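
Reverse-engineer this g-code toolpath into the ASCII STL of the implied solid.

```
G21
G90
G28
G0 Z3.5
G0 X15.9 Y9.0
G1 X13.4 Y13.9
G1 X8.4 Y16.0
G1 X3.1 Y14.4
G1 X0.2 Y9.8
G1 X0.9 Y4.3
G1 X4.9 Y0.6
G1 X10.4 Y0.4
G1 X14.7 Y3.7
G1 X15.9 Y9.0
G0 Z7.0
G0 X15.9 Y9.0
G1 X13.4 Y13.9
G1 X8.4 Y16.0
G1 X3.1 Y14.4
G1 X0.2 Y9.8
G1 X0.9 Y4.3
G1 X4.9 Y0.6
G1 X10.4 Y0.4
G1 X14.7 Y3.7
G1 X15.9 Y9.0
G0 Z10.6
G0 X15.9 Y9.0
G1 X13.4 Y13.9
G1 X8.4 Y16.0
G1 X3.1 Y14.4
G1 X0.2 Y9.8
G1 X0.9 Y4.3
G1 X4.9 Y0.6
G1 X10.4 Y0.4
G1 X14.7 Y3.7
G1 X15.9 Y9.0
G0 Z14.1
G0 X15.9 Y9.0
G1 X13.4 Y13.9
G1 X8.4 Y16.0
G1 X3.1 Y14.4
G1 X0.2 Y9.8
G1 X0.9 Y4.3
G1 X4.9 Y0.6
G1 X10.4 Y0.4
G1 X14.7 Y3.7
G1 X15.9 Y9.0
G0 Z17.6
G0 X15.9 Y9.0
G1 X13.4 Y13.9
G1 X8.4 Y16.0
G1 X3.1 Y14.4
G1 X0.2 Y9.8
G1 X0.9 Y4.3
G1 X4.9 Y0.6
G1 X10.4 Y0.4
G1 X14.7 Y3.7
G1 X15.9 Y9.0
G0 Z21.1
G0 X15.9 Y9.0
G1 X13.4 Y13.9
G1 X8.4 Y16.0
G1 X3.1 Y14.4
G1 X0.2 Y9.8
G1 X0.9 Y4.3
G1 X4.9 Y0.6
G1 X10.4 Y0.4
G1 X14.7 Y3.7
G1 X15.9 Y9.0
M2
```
solid part
  facet normal 0.0000 0.0000 -1.0000
    outer loop
      vertex 8.4 16.0 0.0
      vertex 13.4 13.9 0.0
      vertex 15.9 9.0 0.0
    endloop
  endfacet
  facet normal 0.0000 0.0000 -1.0000
    outer loop
      vertex 3.1 14.4 0.0
      vertex 8.4 16.0 0.0
      vertex 15.9 9.0 0.0
    endloop
  endfacet
  facet normal 0.0000 0.0000 -1.0000
    outer loop
      vertex 0.2 9.8 0.0
      vertex 3.1 14.4 0.0
      vertex 15.9 9.0 0.0
    endloop
  endfacet
  facet normal 0.0000 0.0000 -1.0000
    outer loop
      vertex 0.9 4.3 0.0
      vertex 0.2 9.8 0.0
      vertex 15.9 9.0 0.0
    endloop
  endfacet
  facet normal 0.0000 0.0000 -1.0000
    outer loop
      vertex 4.9 0.6 0.0
      vertex 0.9 4.3 0.0
      vertex 15.9 9.0 0.0
    endloop
  endfacet
  facet normal 0.0000 0.0000 -1.0000
    outer loop
      vertex 10.4 0.4 0.0
      vertex 4.9 0.6 0.0
      vertex 15.9 9.0 0.0
    endloop
  endfacet
  facet normal 0.0000 0.0000 -1.0000
    outer loop
      vertex 14.7 3.7 0.0
      vertex 10.4 0.4 0.0
      vertex 15.9 9.0 0.0
    endloop
  endfacet
  facet normal 0.0000 0.0000 1.0000
    outer loop
      vertex 15.9 9.0 21.1
      vertex 13.4 13.9 21.1
      vertex 8.4 16.0 21.1
    endloop
  endfacet
  facet normal 0.0000 0.0000 1.0000
    outer loop
      vertex 15.9 9.0 21.1
      vertex 8.4 16.0 21.1
      vertex 3.1 14.4 21.1
    endloop
  endfacet
  facet normal 0.0000 0.0000 1.0000
    outer loop
      vertex 15.9 9.0 21.1
      vertex 3.1 14.4 21.1
      vertex 0.2 9.8 21.1
    endloop
  endfacet
  facet normal 0.0000 0.0000 1.0000
    outer loop
      vertex 15.9 9.0 21.1
      vertex 0.2 9.8 21.1
      vertex 0.9 4.3 21.1
    endloop
  endfacet
  facet normal 0.0000 0.0000 1.0000
    outer loop
      vertex 15.9 9.0 21.1
      vertex 0.9 4.3 21.1
      vertex 4.9 0.6 21.1
    endloop
  endfacet
  facet normal 0.0000 0.0000 1.0000
    outer loop
      vertex 15.9 9.0 21.1
      vertex 4.9 0.6 21.1
      vertex 10.4 0.4 21.1
    endloop
  endfacet
  facet normal 0.0000 0.0000 1.0000
    outer loop
      vertex 15.9 9.0 21.1
      vertex 10.4 0.4 21.1
      vertex 14.7 3.7 21.1
    endloop
  endfacet
  facet normal 0.8908 0.4545 0.0000
    outer loop
      vertex 15.9 9.0 0.0
      vertex 13.4 13.9 0.0
      vertex 13.4 13.9 21.1
    endloop
  endfacet
  facet normal 0.8908 0.4545 0.0000
    outer loop
      vertex 15.9 9.0 0.0
      vertex 13.4 13.9 21.1
      vertex 15.9 9.0 21.1
    endloop
  endfacet
  facet normal 0.3872 0.9220 0.0000
    outer loop
      vertex 13.4 13.9 0.0
      vertex 8.4 16.0 0.0
      vertex 8.4 16.0 21.1
    endloop
  endfacet
  facet normal 0.3872 0.9220 0.0000
    outer loop
      vertex 13.4 13.9 0.0
      vertex 8.4 16.0 21.1
      vertex 13.4 13.9 21.1
    endloop
  endfacet
  facet normal -0.2890 0.9573 0.0000
    outer loop
      vertex 8.4 16.0 0.0
      vertex 3.1 14.4 0.0
      vertex 3.1 14.4 21.1
    endloop
  endfacet
  facet normal -0.2890 0.9573 0.0000
    outer loop
      vertex 8.4 16.0 0.0
      vertex 3.1 14.4 21.1
      vertex 8.4 16.0 21.1
    endloop
  endfacet
  facet normal -0.8459 0.5333 0.0000
    outer loop
      vertex 3.1 14.4 0.0
      vertex 0.2 9.8 0.0
      vertex 0.2 9.8 21.1
    endloop
  endfacet
  facet normal -0.8459 0.5333 0.0000
    outer loop
      vertex 3.1 14.4 0.0
      vertex 0.2 9.8 21.1
      vertex 3.1 14.4 21.1
    endloop
  endfacet
  facet normal -0.9920 -0.1263 0.0000
    outer loop
      vertex 0.2 9.8 0.0
      vertex 0.9 4.3 0.0
      vertex 0.9 4.3 21.1
    endloop
  endfacet
  facet normal -0.9920 -0.1263 0.0000
    outer loop
      vertex 0.2 9.8 0.0
      vertex 0.9 4.3 21.1
      vertex 0.2 9.8 21.1
    endloop
  endfacet
  facet normal -0.6790 -0.7341 0.0000
    outer loop
      vertex 0.9 4.3 0.0
      vertex 4.9 0.6 0.0
      vertex 4.9 0.6 21.1
    endloop
  endfacet
  facet normal -0.6790 -0.7341 0.0000
    outer loop
      vertex 0.9 4.3 0.0
      vertex 4.9 0.6 21.1
      vertex 0.9 4.3 21.1
    endloop
  endfacet
  facet normal -0.0363 -0.9993 0.0000
    outer loop
      vertex 4.9 0.6 0.0
      vertex 10.4 0.4 0.0
      vertex 10.4 0.4 21.1
    endloop
  endfacet
  facet normal -0.0363 -0.9993 0.0000
    outer loop
      vertex 4.9 0.6 0.0
      vertex 10.4 0.4 21.1
      vertex 4.9 0.6 21.1
    endloop
  endfacet
  facet normal 0.6088 -0.7933 0.0000
    outer loop
      vertex 10.4 0.4 0.0
      vertex 14.7 3.7 0.0
      vertex 14.7 3.7 21.1
    endloop
  endfacet
  facet normal 0.6088 -0.7933 0.0000
    outer loop
      vertex 10.4 0.4 0.0
      vertex 14.7 3.7 21.1
      vertex 10.4 0.4 21.1
    endloop
  endfacet
  facet normal 0.9753 -0.2208 0.0000
    outer loop
      vertex 14.7 3.7 0.0
      vertex 15.9 9.0 0.0
      vertex 15.9 9.0 21.1
    endloop
  endfacet
  facet normal 0.9753 -0.2208 0.0000
    outer loop
      vertex 14.7 3.7 0.0
      vertex 15.9 9.0 21.1
      vertex 14.7 3.7 21.1
    endloop
  endfacet
endsolid part

The G0 Z moves step by Δz≈3.5 mm. Every layer's G1 loop is the same polygon, so the solid is a straight extrusion of it from z=0 to z≈21.1. Closing with flat bottom and top caps and triangulating gives 32 facets — a regular 9-sided prism (a cylinder approximated with 9 flat sides), circumscribed radius ≈ 8 mm, height ≈ 21.1 mm.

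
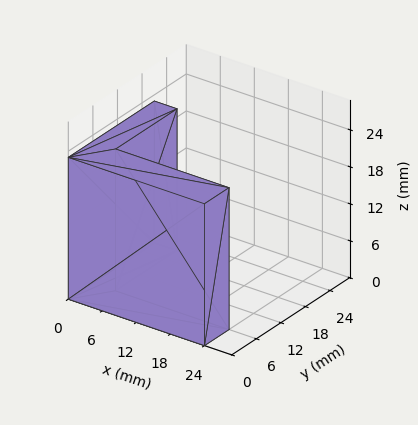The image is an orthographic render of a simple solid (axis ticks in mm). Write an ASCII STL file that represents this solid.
Reading the render: the shape is an L-shaped prism: outer 24 × 21 mm, arm thicknesses ≈ 6 mm (horizontal) and 4 mm (vertical), extruded 23 mm in z (dimensions read to the nearest mm from the axis ticks). For the STL, each face is triangulated and given an outward normal.

solid part
  facet normal 0.0000 0.0000 -1.0000
    outer loop
      vertex 24.0 6.0 0.0
      vertex 24.0 0.0 0.0
      vertex 0.0 0.0 0.0
    endloop
  endfacet
  facet normal 0.0000 0.0000 -1.0000
    outer loop
      vertex 4.0 6.0 0.0
      vertex 24.0 6.0 0.0
      vertex 0.0 0.0 0.0
    endloop
  endfacet
  facet normal 0.0000 0.0000 -1.0000
    outer loop
      vertex 4.0 21.0 0.0
      vertex 4.0 6.0 0.0
      vertex 0.0 0.0 0.0
    endloop
  endfacet
  facet normal 0.0000 0.0000 -1.0000
    outer loop
      vertex 0.0 21.0 0.0
      vertex 4.0 21.0 0.0
      vertex 0.0 0.0 0.0
    endloop
  endfacet
  facet normal 0.0000 0.0000 1.0000
    outer loop
      vertex 0.0 0.0 23.0
      vertex 24.0 0.0 23.0
      vertex 24.0 6.0 23.0
    endloop
  endfacet
  facet normal 0.0000 0.0000 1.0000
    outer loop
      vertex 0.0 0.0 23.0
      vertex 24.0 6.0 23.0
      vertex 4.0 6.0 23.0
    endloop
  endfacet
  facet normal 0.0000 0.0000 1.0000
    outer loop
      vertex 0.0 0.0 23.0
      vertex 4.0 6.0 23.0
      vertex 4.0 21.0 23.0
    endloop
  endfacet
  facet normal 0.0000 0.0000 1.0000
    outer loop
      vertex 0.0 0.0 23.0
      vertex 4.0 21.0 23.0
      vertex 0.0 21.0 23.0
    endloop
  endfacet
  facet normal 0.0000 -1.0000 0.0000
    outer loop
      vertex 0.0 0.0 0.0
      vertex 24.0 0.0 0.0
      vertex 24.0 0.0 23.0
    endloop
  endfacet
  facet normal 0.0000 -1.0000 0.0000
    outer loop
      vertex 0.0 0.0 0.0
      vertex 24.0 0.0 23.0
      vertex 0.0 0.0 23.0
    endloop
  endfacet
  facet normal 1.0000 0.0000 0.0000
    outer loop
      vertex 24.0 0.0 0.0
      vertex 24.0 6.0 0.0
      vertex 24.0 6.0 23.0
    endloop
  endfacet
  facet normal 1.0000 0.0000 0.0000
    outer loop
      vertex 24.0 0.0 0.0
      vertex 24.0 6.0 23.0
      vertex 24.0 0.0 23.0
    endloop
  endfacet
  facet normal 0.0000 1.0000 0.0000
    outer loop
      vertex 24.0 6.0 0.0
      vertex 4.0 6.0 0.0
      vertex 4.0 6.0 23.0
    endloop
  endfacet
  facet normal 0.0000 1.0000 0.0000
    outer loop
      vertex 24.0 6.0 0.0
      vertex 4.0 6.0 23.0
      vertex 24.0 6.0 23.0
    endloop
  endfacet
  facet normal 1.0000 0.0000 0.0000
    outer loop
      vertex 4.0 6.0 0.0
      vertex 4.0 21.0 0.0
      vertex 4.0 21.0 23.0
    endloop
  endfacet
  facet normal 1.0000 0.0000 0.0000
    outer loop
      vertex 4.0 6.0 0.0
      vertex 4.0 21.0 23.0
      vertex 4.0 6.0 23.0
    endloop
  endfacet
  facet normal 0.0000 1.0000 0.0000
    outer loop
      vertex 4.0 21.0 0.0
      vertex 0.0 21.0 0.0
      vertex 0.0 21.0 23.0
    endloop
  endfacet
  facet normal 0.0000 1.0000 0.0000
    outer loop
      vertex 4.0 21.0 0.0
      vertex 0.0 21.0 23.0
      vertex 4.0 21.0 23.0
    endloop
  endfacet
  facet normal -1.0000 0.0000 0.0000
    outer loop
      vertex 0.0 21.0 0.0
      vertex 0.0 0.0 0.0
      vertex 0.0 0.0 23.0
    endloop
  endfacet
  facet normal -1.0000 0.0000 0.0000
    outer loop
      vertex 0.0 21.0 0.0
      vertex 0.0 0.0 23.0
      vertex 0.0 21.0 23.0
    endloop
  endfacet
endsolid part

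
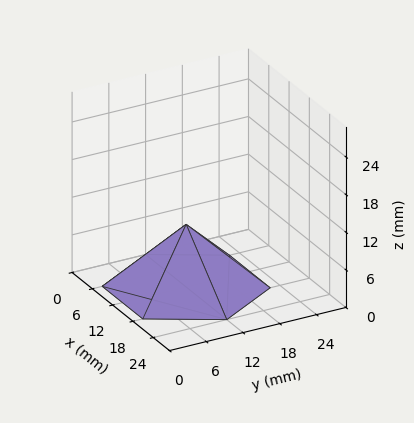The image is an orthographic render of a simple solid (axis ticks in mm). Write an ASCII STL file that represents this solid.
Reading the render: the shape is a regular 6-sided pyramid, base circumscribed radius ≈ 12 mm, apex at z ≈ 10 mm (dimensions read to the nearest mm from the axis ticks). For the STL, each face is triangulated and given an outward normal.

solid part
  facet normal 0.0000 0.0000 -1.0000
    outer loop
      vertex 6.00 22.39 0.00
      vertex 18.00 22.39 0.00
      vertex 24.00 12.00 0.00
    endloop
  endfacet
  facet normal 0.0000 0.0000 -1.0000
    outer loop
      vertex 0.00 12.00 0.00
      vertex 6.00 22.39 0.00
      vertex 24.00 12.00 0.00
    endloop
  endfacet
  facet normal 0.0000 0.0000 -1.0000
    outer loop
      vertex 6.00 1.61 0.00
      vertex 0.00 12.00 0.00
      vertex 24.00 12.00 0.00
    endloop
  endfacet
  facet normal 0.0000 0.0000 -1.0000
    outer loop
      vertex 18.00 1.61 0.00
      vertex 6.00 1.61 0.00
      vertex 24.00 12.00 0.00
    endloop
  endfacet
  facet normal 0.6005 0.3468 0.7206
    outer loop
      vertex 24.00 12.00 0.00
      vertex 18.00 22.39 0.00
      vertex 12.00 12.00 10.00
    endloop
  endfacet
  facet normal 0.0000 0.6935 0.7205
    outer loop
      vertex 18.00 22.39 0.00
      vertex 6.00 22.39 0.00
      vertex 12.00 12.00 10.00
    endloop
  endfacet
  facet normal -0.6005 0.3468 0.7206
    outer loop
      vertex 6.00 22.39 0.00
      vertex 0.00 12.00 0.00
      vertex 12.00 12.00 10.00
    endloop
  endfacet
  facet normal -0.6005 -0.3468 0.7206
    outer loop
      vertex 0.00 12.00 0.00
      vertex 6.00 1.61 0.00
      vertex 12.00 12.00 10.00
    endloop
  endfacet
  facet normal 0.0000 -0.6935 0.7205
    outer loop
      vertex 6.00 1.61 0.00
      vertex 18.00 1.61 0.00
      vertex 12.00 12.00 10.00
    endloop
  endfacet
  facet normal 0.6005 -0.3468 0.7206
    outer loop
      vertex 18.00 1.61 0.00
      vertex 24.00 12.00 0.00
      vertex 12.00 12.00 10.00
    endloop
  endfacet
endsolid part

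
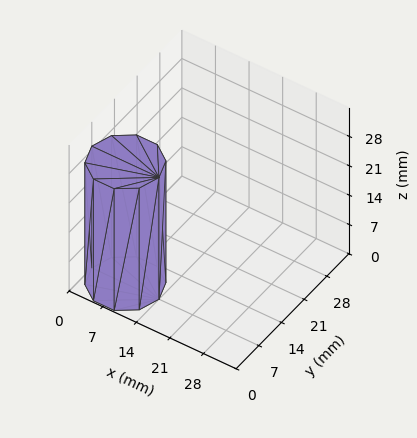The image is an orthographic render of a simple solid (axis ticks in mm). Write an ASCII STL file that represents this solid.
Reading the render: the shape is a regular 10-sided prism (a cylinder approximated with 10 flat sides), circumscribed radius ≈ 7 mm, height ≈ 29 mm (dimensions read to the nearest mm from the axis ticks). For the STL, each face is triangulated and given an outward normal.

solid part
  facet normal 0.0000 0.0000 -1.0000
    outer loop
      vertex 9.163 13.657 0.000
      vertex 12.663 11.114 0.000
      vertex 14.000 7.000 0.000
    endloop
  endfacet
  facet normal 0.0000 0.0000 -1.0000
    outer loop
      vertex 4.837 13.657 0.000
      vertex 9.163 13.657 0.000
      vertex 14.000 7.000 0.000
    endloop
  endfacet
  facet normal 0.0000 0.0000 -1.0000
    outer loop
      vertex 1.337 11.114 0.000
      vertex 4.837 13.657 0.000
      vertex 14.000 7.000 0.000
    endloop
  endfacet
  facet normal 0.0000 0.0000 -1.0000
    outer loop
      vertex 0.000 7.000 0.000
      vertex 1.337 11.114 0.000
      vertex 14.000 7.000 0.000
    endloop
  endfacet
  facet normal 0.0000 0.0000 -1.0000
    outer loop
      vertex 1.337 2.886 0.000
      vertex 0.000 7.000 0.000
      vertex 14.000 7.000 0.000
    endloop
  endfacet
  facet normal 0.0000 0.0000 -1.0000
    outer loop
      vertex 4.837 0.343 0.000
      vertex 1.337 2.886 0.000
      vertex 14.000 7.000 0.000
    endloop
  endfacet
  facet normal 0.0000 0.0000 -1.0000
    outer loop
      vertex 9.163 0.343 0.000
      vertex 4.837 0.343 0.000
      vertex 14.000 7.000 0.000
    endloop
  endfacet
  facet normal 0.0000 0.0000 -1.0000
    outer loop
      vertex 12.663 2.886 0.000
      vertex 9.163 0.343 0.000
      vertex 14.000 7.000 0.000
    endloop
  endfacet
  facet normal 0.0000 0.0000 1.0000
    outer loop
      vertex 14.000 7.000 29.000
      vertex 12.663 11.114 29.000
      vertex 9.163 13.657 29.000
    endloop
  endfacet
  facet normal 0.0000 0.0000 1.0000
    outer loop
      vertex 14.000 7.000 29.000
      vertex 9.163 13.657 29.000
      vertex 4.837 13.657 29.000
    endloop
  endfacet
  facet normal 0.0000 0.0000 1.0000
    outer loop
      vertex 14.000 7.000 29.000
      vertex 4.837 13.657 29.000
      vertex 1.337 11.114 29.000
    endloop
  endfacet
  facet normal 0.0000 0.0000 1.0000
    outer loop
      vertex 14.000 7.000 29.000
      vertex 1.337 11.114 29.000
      vertex 0.000 7.000 29.000
    endloop
  endfacet
  facet normal 0.0000 0.0000 1.0000
    outer loop
      vertex 14.000 7.000 29.000
      vertex 0.000 7.000 29.000
      vertex 1.337 2.886 29.000
    endloop
  endfacet
  facet normal 0.0000 0.0000 1.0000
    outer loop
      vertex 14.000 7.000 29.000
      vertex 1.337 2.886 29.000
      vertex 4.837 0.343 29.000
    endloop
  endfacet
  facet normal 0.0000 0.0000 1.0000
    outer loop
      vertex 14.000 7.000 29.000
      vertex 4.837 0.343 29.000
      vertex 9.163 0.343 29.000
    endloop
  endfacet
  facet normal 0.0000 0.0000 1.0000
    outer loop
      vertex 14.000 7.000 29.000
      vertex 9.163 0.343 29.000
      vertex 12.663 2.886 29.000
    endloop
  endfacet
  facet normal 0.9510 0.3091 0.0000
    outer loop
      vertex 14.000 7.000 0.000
      vertex 12.663 11.114 0.000
      vertex 12.663 11.114 29.000
    endloop
  endfacet
  facet normal 0.9510 0.3091 0.0000
    outer loop
      vertex 14.000 7.000 0.000
      vertex 12.663 11.114 29.000
      vertex 14.000 7.000 29.000
    endloop
  endfacet
  facet normal 0.5878 0.8090 0.0000
    outer loop
      vertex 12.663 11.114 0.000
      vertex 9.163 13.657 0.000
      vertex 9.163 13.657 29.000
    endloop
  endfacet
  facet normal 0.5878 0.8090 0.0000
    outer loop
      vertex 12.663 11.114 0.000
      vertex 9.163 13.657 29.000
      vertex 12.663 11.114 29.000
    endloop
  endfacet
  facet normal 0.0000 1.0000 0.0000
    outer loop
      vertex 9.163 13.657 0.000
      vertex 4.837 13.657 0.000
      vertex 4.837 13.657 29.000
    endloop
  endfacet
  facet normal 0.0000 1.0000 0.0000
    outer loop
      vertex 9.163 13.657 0.000
      vertex 4.837 13.657 29.000
      vertex 9.163 13.657 29.000
    endloop
  endfacet
  facet normal -0.5878 0.8090 0.0000
    outer loop
      vertex 4.837 13.657 0.000
      vertex 1.337 11.114 0.000
      vertex 1.337 11.114 29.000
    endloop
  endfacet
  facet normal -0.5878 0.8090 0.0000
    outer loop
      vertex 4.837 13.657 0.000
      vertex 1.337 11.114 29.000
      vertex 4.837 13.657 29.000
    endloop
  endfacet
  facet normal -0.9510 0.3091 0.0000
    outer loop
      vertex 1.337 11.114 0.000
      vertex 0.000 7.000 0.000
      vertex 0.000 7.000 29.000
    endloop
  endfacet
  facet normal -0.9510 0.3091 0.0000
    outer loop
      vertex 1.337 11.114 0.000
      vertex 0.000 7.000 29.000
      vertex 1.337 11.114 29.000
    endloop
  endfacet
  facet normal -0.9510 -0.3091 0.0000
    outer loop
      vertex 0.000 7.000 0.000
      vertex 1.337 2.886 0.000
      vertex 1.337 2.886 29.000
    endloop
  endfacet
  facet normal -0.9510 -0.3091 0.0000
    outer loop
      vertex 0.000 7.000 0.000
      vertex 1.337 2.886 29.000
      vertex 0.000 7.000 29.000
    endloop
  endfacet
  facet normal -0.5878 -0.8090 0.0000
    outer loop
      vertex 1.337 2.886 0.000
      vertex 4.837 0.343 0.000
      vertex 4.837 0.343 29.000
    endloop
  endfacet
  facet normal -0.5878 -0.8090 0.0000
    outer loop
      vertex 1.337 2.886 0.000
      vertex 4.837 0.343 29.000
      vertex 1.337 2.886 29.000
    endloop
  endfacet
  facet normal 0.0000 -1.0000 0.0000
    outer loop
      vertex 4.837 0.343 0.000
      vertex 9.163 0.343 0.000
      vertex 9.163 0.343 29.000
    endloop
  endfacet
  facet normal 0.0000 -1.0000 0.0000
    outer loop
      vertex 4.837 0.343 0.000
      vertex 9.163 0.343 29.000
      vertex 4.837 0.343 29.000
    endloop
  endfacet
  facet normal 0.5878 -0.8090 0.0000
    outer loop
      vertex 9.163 0.343 0.000
      vertex 12.663 2.886 0.000
      vertex 12.663 2.886 29.000
    endloop
  endfacet
  facet normal 0.5878 -0.8090 0.0000
    outer loop
      vertex 9.163 0.343 0.000
      vertex 12.663 2.886 29.000
      vertex 9.163 0.343 29.000
    endloop
  endfacet
  facet normal 0.9510 -0.3091 0.0000
    outer loop
      vertex 12.663 2.886 0.000
      vertex 14.000 7.000 0.000
      vertex 14.000 7.000 29.000
    endloop
  endfacet
  facet normal 0.9510 -0.3091 0.0000
    outer loop
      vertex 12.663 2.886 0.000
      vertex 14.000 7.000 29.000
      vertex 12.663 2.886 29.000
    endloop
  endfacet
endsolid part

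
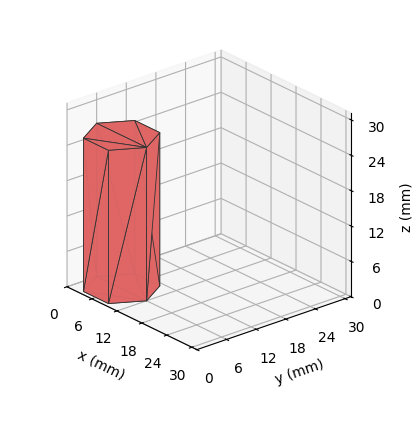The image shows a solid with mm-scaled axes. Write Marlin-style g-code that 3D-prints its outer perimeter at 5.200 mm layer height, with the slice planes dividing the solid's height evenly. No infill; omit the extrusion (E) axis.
Reading the render: the shape is a regular 6-sided prism (a cylinder approximated with 6 flat sides), circumscribed radius ≈ 6 mm, height ≈ 26 mm (dimensions read to the nearest mm from the axis ticks). For the g-code, the solid's height is divided into equal slices at the stated Δz and each level perimeter traced with G1 moves after a G0 lift.

; perimeter-only toolpath
G21 ; units = mm
G90 ; absolute positioning
G28 ; home
; layer 1
G0 Z5.200
G0 X12.000 Y6.000
G1 X9.000 Y11.196
G1 X3.000 Y11.196
G1 X0.000 Y6.000
G1 X3.000 Y0.804
G1 X9.000 Y0.804
G1 X12.000 Y6.000
; layer 2
G0 Z10.400
G0 X12.000 Y6.000
G1 X9.000 Y11.196
G1 X3.000 Y11.196
G1 X0.000 Y6.000
G1 X3.000 Y0.804
G1 X9.000 Y0.804
G1 X12.000 Y6.000
; layer 3
G0 Z15.600
G0 X12.000 Y6.000
G1 X9.000 Y11.196
G1 X3.000 Y11.196
G1 X0.000 Y6.000
G1 X3.000 Y0.804
G1 X9.000 Y0.804
G1 X12.000 Y6.000
; layer 4
G0 Z20.800
G0 X12.000 Y6.000
G1 X9.000 Y11.196
G1 X3.000 Y11.196
G1 X0.000 Y6.000
G1 X3.000 Y0.804
G1 X9.000 Y0.804
G1 X12.000 Y6.000
; layer 5
G0 Z26.000
G0 X12.000 Y6.000
G1 X9.000 Y11.196
G1 X3.000 Y11.196
G1 X0.000 Y6.000
G1 X3.000 Y0.804
G1 X9.000 Y0.804
G1 X12.000 Y6.000
M2 ; end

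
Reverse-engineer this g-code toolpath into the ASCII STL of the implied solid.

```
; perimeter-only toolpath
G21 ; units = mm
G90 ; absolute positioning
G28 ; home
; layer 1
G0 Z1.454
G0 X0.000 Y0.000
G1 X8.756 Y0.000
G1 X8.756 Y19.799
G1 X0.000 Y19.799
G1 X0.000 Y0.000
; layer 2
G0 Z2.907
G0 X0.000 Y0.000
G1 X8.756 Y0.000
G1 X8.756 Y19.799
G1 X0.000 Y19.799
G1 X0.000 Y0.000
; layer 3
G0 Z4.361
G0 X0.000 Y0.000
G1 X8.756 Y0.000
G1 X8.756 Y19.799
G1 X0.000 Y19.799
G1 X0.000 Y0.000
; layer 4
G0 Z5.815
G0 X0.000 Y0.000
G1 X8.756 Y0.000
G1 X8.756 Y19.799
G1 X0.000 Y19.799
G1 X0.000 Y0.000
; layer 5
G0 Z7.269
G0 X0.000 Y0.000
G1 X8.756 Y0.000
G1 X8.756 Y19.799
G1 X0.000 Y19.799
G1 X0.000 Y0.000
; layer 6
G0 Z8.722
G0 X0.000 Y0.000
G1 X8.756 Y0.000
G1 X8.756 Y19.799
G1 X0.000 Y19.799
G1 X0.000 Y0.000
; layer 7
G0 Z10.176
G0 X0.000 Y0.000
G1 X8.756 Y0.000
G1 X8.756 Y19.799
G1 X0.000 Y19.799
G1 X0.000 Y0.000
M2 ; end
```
solid part
  facet normal 0.0000 0.0000 -1.0000
    outer loop
      vertex 8.756 19.799 0.000
      vertex 8.756 0.000 0.000
      vertex 0.000 0.000 0.000
    endloop
  endfacet
  facet normal 0.0000 0.0000 -1.0000
    outer loop
      vertex 0.000 19.799 0.000
      vertex 8.756 19.799 0.000
      vertex 0.000 0.000 0.000
    endloop
  endfacet
  facet normal 0.0000 0.0000 1.0000
    outer loop
      vertex 0.000 0.000 10.176
      vertex 8.756 0.000 10.176
      vertex 8.756 19.799 10.176
    endloop
  endfacet
  facet normal 0.0000 0.0000 1.0000
    outer loop
      vertex 0.000 0.000 10.176
      vertex 8.756 19.799 10.176
      vertex 0.000 19.799 10.176
    endloop
  endfacet
  facet normal 0.0000 -1.0000 0.0000
    outer loop
      vertex 0.000 0.000 0.000
      vertex 8.756 0.000 0.000
      vertex 8.756 0.000 10.176
    endloop
  endfacet
  facet normal 0.0000 -1.0000 0.0000
    outer loop
      vertex 0.000 0.000 0.000
      vertex 8.756 0.000 10.176
      vertex 0.000 0.000 10.176
    endloop
  endfacet
  facet normal 0.0000 1.0000 0.0000
    outer loop
      vertex 8.756 19.799 10.176
      vertex 8.756 19.799 0.000
      vertex 0.000 19.799 0.000
    endloop
  endfacet
  facet normal 0.0000 1.0000 0.0000
    outer loop
      vertex 0.000 19.799 10.176
      vertex 8.756 19.799 10.176
      vertex 0.000 19.799 0.000
    endloop
  endfacet
  facet normal -1.0000 0.0000 0.0000
    outer loop
      vertex 0.000 19.799 10.176
      vertex 0.000 19.799 0.000
      vertex 0.000 0.000 0.000
    endloop
  endfacet
  facet normal -1.0000 0.0000 0.0000
    outer loop
      vertex 0.000 0.000 10.176
      vertex 0.000 19.799 10.176
      vertex 0.000 0.000 0.000
    endloop
  endfacet
  facet normal 1.0000 0.0000 0.0000
    outer loop
      vertex 8.756 0.000 0.000
      vertex 8.756 19.799 0.000
      vertex 8.756 19.799 10.176
    endloop
  endfacet
  facet normal 1.0000 0.0000 0.0000
    outer loop
      vertex 8.756 0.000 0.000
      vertex 8.756 19.799 10.176
      vertex 8.756 0.000 10.176
    endloop
  endfacet
endsolid part

The G0 Z moves step by Δz≈1.454 mm. Every layer's G1 loop is the same polygon, so the solid is a straight extrusion of it from z=0 to z≈10.2. Closing with flat bottom and top caps and triangulating gives 12 facets — a rectangular box, roughly 8.76 × 19.8 mm footprint and 10.2 mm tall.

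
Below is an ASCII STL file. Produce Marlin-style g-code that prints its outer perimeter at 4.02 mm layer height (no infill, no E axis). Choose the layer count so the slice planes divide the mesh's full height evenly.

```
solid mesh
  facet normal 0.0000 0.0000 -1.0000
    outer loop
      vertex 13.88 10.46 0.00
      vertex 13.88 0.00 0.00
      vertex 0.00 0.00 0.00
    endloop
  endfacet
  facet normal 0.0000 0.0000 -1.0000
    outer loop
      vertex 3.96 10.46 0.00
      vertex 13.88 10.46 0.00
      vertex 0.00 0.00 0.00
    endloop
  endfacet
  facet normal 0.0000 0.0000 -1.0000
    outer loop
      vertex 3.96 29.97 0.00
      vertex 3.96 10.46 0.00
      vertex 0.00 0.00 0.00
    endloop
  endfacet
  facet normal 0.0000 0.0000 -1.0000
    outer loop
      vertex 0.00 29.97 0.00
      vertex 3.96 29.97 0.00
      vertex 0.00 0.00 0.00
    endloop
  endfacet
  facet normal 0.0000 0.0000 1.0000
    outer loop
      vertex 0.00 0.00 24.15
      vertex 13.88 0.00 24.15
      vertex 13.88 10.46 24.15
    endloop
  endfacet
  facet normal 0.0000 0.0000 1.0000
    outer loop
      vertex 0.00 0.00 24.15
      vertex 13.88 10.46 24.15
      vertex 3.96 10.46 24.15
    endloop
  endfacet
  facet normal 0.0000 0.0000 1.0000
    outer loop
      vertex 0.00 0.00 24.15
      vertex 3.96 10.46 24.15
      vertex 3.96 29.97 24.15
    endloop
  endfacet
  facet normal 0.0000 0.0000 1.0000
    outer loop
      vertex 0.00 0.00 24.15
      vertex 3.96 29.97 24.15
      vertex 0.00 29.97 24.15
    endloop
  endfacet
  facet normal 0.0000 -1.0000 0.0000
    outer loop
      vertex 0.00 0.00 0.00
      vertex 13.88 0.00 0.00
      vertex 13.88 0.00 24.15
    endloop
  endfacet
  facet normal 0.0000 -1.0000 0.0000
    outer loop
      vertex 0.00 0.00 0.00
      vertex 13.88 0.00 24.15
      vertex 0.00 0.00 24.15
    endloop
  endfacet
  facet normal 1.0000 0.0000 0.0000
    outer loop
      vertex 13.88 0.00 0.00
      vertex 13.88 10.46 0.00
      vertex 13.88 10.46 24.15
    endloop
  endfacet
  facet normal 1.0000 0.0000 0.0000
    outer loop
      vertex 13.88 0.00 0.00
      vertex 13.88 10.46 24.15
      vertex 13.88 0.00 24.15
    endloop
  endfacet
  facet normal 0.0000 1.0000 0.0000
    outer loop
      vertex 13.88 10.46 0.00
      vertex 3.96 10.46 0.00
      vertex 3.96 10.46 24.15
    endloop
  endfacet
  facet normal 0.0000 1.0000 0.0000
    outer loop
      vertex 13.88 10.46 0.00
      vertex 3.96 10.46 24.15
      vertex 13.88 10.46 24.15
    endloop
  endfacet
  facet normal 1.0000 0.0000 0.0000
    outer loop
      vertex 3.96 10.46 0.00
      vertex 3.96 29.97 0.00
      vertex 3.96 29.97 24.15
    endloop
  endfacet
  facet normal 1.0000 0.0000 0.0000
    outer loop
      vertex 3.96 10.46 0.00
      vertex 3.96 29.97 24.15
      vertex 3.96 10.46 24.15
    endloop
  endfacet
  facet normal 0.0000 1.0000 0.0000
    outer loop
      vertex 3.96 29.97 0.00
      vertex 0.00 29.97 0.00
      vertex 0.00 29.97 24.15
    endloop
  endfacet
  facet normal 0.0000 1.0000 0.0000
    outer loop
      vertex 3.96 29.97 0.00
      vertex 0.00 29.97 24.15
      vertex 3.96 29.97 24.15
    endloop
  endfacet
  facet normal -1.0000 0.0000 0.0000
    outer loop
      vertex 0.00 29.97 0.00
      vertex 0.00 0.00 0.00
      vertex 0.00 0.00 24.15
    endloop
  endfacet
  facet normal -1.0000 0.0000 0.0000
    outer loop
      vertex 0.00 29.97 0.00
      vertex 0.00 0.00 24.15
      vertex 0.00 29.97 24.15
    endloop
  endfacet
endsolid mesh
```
; perimeter-only toolpath
G21 ; units = mm
G90 ; absolute positioning
G28 ; home
; layer 1
G0 Z4.02
G0 X0.00 Y0.00
G1 X13.88 Y0.00
G1 X13.88 Y10.46
G1 X3.96 Y10.46
G1 X3.96 Y29.97
G1 X0.00 Y29.97
G1 X0.00 Y0.00
; layer 2
G0 Z8.05
G0 X0.00 Y0.00
G1 X13.88 Y0.00
G1 X13.88 Y10.46
G1 X3.96 Y10.46
G1 X3.96 Y29.97
G1 X0.00 Y29.97
G1 X0.00 Y0.00
; layer 3
G0 Z12.07
G0 X0.00 Y0.00
G1 X13.88 Y0.00
G1 X13.88 Y10.46
G1 X3.96 Y10.46
G1 X3.96 Y29.97
G1 X0.00 Y29.97
G1 X0.00 Y0.00
; layer 4
G0 Z16.10
G0 X0.00 Y0.00
G1 X13.88 Y0.00
G1 X13.88 Y10.46
G1 X3.96 Y10.46
G1 X3.96 Y29.97
G1 X0.00 Y29.97
G1 X0.00 Y0.00
; layer 5
G0 Z20.12
G0 X0.00 Y0.00
G1 X13.88 Y0.00
G1 X13.88 Y10.46
G1 X3.96 Y10.46
G1 X3.96 Y29.97
G1 X0.00 Y29.97
G1 X0.00 Y0.00
; layer 6
G0 Z24.15
G0 X0.00 Y0.00
G1 X13.88 Y0.00
G1 X13.88 Y10.46
G1 X3.96 Y10.46
G1 X3.96 Y29.97
G1 X0.00 Y29.97
G1 X0.00 Y0.00
M2 ; end

The solid is an L-shaped prism: outer 13.9 × 30 mm, arm thicknesses ≈ 10.5 mm (horizontal) and 3.96 mm (vertical), extruded 24.1 mm in z. Slicing at Δz = 4.02 mm — 6 equal slices spanning the solid's height, so layer i sits at z = i·h/6 — gives 6 non-empty perimeters. Each is a 6-segment closed polygon; G0 lifts to the layer z and rapids to the start vertex, then G1 traces the edges.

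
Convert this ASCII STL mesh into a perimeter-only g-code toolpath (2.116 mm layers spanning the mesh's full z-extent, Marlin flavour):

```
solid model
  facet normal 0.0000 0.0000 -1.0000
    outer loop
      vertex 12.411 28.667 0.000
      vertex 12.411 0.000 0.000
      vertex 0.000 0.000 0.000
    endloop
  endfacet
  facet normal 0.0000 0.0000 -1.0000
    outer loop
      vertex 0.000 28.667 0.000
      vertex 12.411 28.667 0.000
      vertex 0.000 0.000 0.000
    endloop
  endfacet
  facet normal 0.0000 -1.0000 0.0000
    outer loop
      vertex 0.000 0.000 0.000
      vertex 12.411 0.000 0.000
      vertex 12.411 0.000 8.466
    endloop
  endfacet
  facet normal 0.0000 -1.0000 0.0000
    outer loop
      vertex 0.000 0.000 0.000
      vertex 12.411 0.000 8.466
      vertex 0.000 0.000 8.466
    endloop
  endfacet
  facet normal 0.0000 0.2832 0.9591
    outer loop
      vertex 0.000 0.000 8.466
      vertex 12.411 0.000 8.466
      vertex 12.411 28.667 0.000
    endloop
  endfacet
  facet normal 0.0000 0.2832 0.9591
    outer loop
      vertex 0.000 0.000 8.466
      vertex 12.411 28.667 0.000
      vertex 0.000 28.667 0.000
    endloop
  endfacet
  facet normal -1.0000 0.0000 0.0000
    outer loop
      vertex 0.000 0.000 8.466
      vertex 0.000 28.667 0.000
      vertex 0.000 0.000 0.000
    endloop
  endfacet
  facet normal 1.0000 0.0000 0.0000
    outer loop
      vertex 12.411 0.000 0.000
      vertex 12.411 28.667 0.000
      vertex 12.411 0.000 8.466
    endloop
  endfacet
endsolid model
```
; perimeter-only toolpath
G21 ; units = mm
G90 ; absolute positioning
G28 ; home
; layer 1
G0 Z2.116
G0 X0.000 Y0.000
G1 X12.411 Y0.000
G1 X12.411 Y21.500
G1 X0.000 Y21.500
G1 X0.000 Y0.000
; layer 2
G0 Z4.233
G0 X0.000 Y0.000
G1 X12.411 Y0.000
G1 X12.411 Y14.334
G1 X0.000 Y14.334
G1 X0.000 Y0.000
; layer 3
G0 Z6.349
G0 X0.000 Y0.000
G1 X12.411 Y0.000
G1 X12.411 Y7.167
G1 X0.000 Y7.167
G1 X0.000 Y0.000
M2 ; end

The solid is a wedge (ramp): 12.4 × 28.7 mm base, rising to 8.47 mm along the y=0 edge and sloping linearly to z=0 at y=28.7. Slicing at Δz = 2.116 mm — 4 equal slices spanning the solid's height, so layer i sits at z = i·h/4 — gives 3 non-empty perimeters. Each is a 4-segment closed polygon; G0 lifts to the layer z and rapids to the start vertex, then G1 traces the edges. The cross-section shrinks linearly with z (the slice at the apex is degenerate and omitted).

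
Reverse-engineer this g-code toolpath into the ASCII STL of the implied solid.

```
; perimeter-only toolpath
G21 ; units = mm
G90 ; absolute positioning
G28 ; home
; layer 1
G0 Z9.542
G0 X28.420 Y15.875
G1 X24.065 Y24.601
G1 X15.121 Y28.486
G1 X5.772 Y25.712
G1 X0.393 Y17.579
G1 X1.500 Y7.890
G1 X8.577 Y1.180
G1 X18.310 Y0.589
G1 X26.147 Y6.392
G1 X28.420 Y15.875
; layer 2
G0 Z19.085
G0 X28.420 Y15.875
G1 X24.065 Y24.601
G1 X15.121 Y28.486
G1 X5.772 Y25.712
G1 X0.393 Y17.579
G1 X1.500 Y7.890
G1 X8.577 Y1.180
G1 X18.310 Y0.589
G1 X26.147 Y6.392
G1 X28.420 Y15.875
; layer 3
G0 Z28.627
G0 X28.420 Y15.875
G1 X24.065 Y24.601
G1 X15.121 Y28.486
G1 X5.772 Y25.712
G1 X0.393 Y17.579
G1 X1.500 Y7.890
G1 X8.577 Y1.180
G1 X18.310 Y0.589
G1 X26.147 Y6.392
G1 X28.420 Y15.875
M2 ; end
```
solid part
  facet normal 0.0000 0.0000 -1.0000
    outer loop
      vertex 15.121 28.486 0.000
      vertex 24.065 24.601 0.000
      vertex 28.420 15.875 0.000
    endloop
  endfacet
  facet normal 0.0000 0.0000 -1.0000
    outer loop
      vertex 5.772 25.712 0.000
      vertex 15.121 28.486 0.000
      vertex 28.420 15.875 0.000
    endloop
  endfacet
  facet normal 0.0000 0.0000 -1.0000
    outer loop
      vertex 0.393 17.579 0.000
      vertex 5.772 25.712 0.000
      vertex 28.420 15.875 0.000
    endloop
  endfacet
  facet normal 0.0000 0.0000 -1.0000
    outer loop
      vertex 1.500 7.890 0.000
      vertex 0.393 17.579 0.000
      vertex 28.420 15.875 0.000
    endloop
  endfacet
  facet normal 0.0000 0.0000 -1.0000
    outer loop
      vertex 8.577 1.180 0.000
      vertex 1.500 7.890 0.000
      vertex 28.420 15.875 0.000
    endloop
  endfacet
  facet normal 0.0000 0.0000 -1.0000
    outer loop
      vertex 18.310 0.589 0.000
      vertex 8.577 1.180 0.000
      vertex 28.420 15.875 0.000
    endloop
  endfacet
  facet normal 0.0000 0.0000 -1.0000
    outer loop
      vertex 26.147 6.392 0.000
      vertex 18.310 0.589 0.000
      vertex 28.420 15.875 0.000
    endloop
  endfacet
  facet normal 0.0000 0.0000 1.0000
    outer loop
      vertex 28.420 15.875 28.627
      vertex 24.065 24.601 28.627
      vertex 15.121 28.486 28.627
    endloop
  endfacet
  facet normal 0.0000 0.0000 1.0000
    outer loop
      vertex 28.420 15.875 28.627
      vertex 15.121 28.486 28.627
      vertex 5.772 25.712 28.627
    endloop
  endfacet
  facet normal 0.0000 0.0000 1.0000
    outer loop
      vertex 28.420 15.875 28.627
      vertex 5.772 25.712 28.627
      vertex 0.393 17.579 28.627
    endloop
  endfacet
  facet normal 0.0000 0.0000 1.0000
    outer loop
      vertex 28.420 15.875 28.627
      vertex 0.393 17.579 28.627
      vertex 1.500 7.890 28.627
    endloop
  endfacet
  facet normal 0.0000 0.0000 1.0000
    outer loop
      vertex 28.420 15.875 28.627
      vertex 1.500 7.890 28.627
      vertex 8.577 1.180 28.627
    endloop
  endfacet
  facet normal 0.0000 0.0000 1.0000
    outer loop
      vertex 28.420 15.875 28.627
      vertex 8.577 1.180 28.627
      vertex 18.310 0.589 28.627
    endloop
  endfacet
  facet normal 0.0000 0.0000 1.0000
    outer loop
      vertex 28.420 15.875 28.627
      vertex 18.310 0.589 28.627
      vertex 26.147 6.392 28.627
    endloop
  endfacet
  facet normal 0.8948 0.4466 0.0000
    outer loop
      vertex 28.420 15.875 0.000
      vertex 24.065 24.601 0.000
      vertex 24.065 24.601 28.627
    endloop
  endfacet
  facet normal 0.8948 0.4466 0.0000
    outer loop
      vertex 28.420 15.875 0.000
      vertex 24.065 24.601 28.627
      vertex 28.420 15.875 28.627
    endloop
  endfacet
  facet normal 0.3984 0.9172 0.0000
    outer loop
      vertex 24.065 24.601 0.000
      vertex 15.121 28.486 0.000
      vertex 15.121 28.486 28.627
    endloop
  endfacet
  facet normal 0.3984 0.9172 0.0000
    outer loop
      vertex 24.065 24.601 0.000
      vertex 15.121 28.486 28.627
      vertex 24.065 24.601 28.627
    endloop
  endfacet
  facet normal -0.2845 0.9587 0.0000
    outer loop
      vertex 15.121 28.486 0.000
      vertex 5.772 25.712 0.000
      vertex 5.772 25.712 28.627
    endloop
  endfacet
  facet normal -0.2845 0.9587 0.0000
    outer loop
      vertex 15.121 28.486 0.000
      vertex 5.772 25.712 28.627
      vertex 15.121 28.486 28.627
    endloop
  endfacet
  facet normal -0.8341 0.5516 0.0000
    outer loop
      vertex 5.772 25.712 0.000
      vertex 0.393 17.579 0.000
      vertex 0.393 17.579 28.627
    endloop
  endfacet
  facet normal -0.8341 0.5516 0.0000
    outer loop
      vertex 5.772 25.712 0.000
      vertex 0.393 17.579 28.627
      vertex 5.772 25.712 28.627
    endloop
  endfacet
  facet normal -0.9935 -0.1135 0.0000
    outer loop
      vertex 0.393 17.579 0.000
      vertex 1.500 7.890 0.000
      vertex 1.500 7.890 28.627
    endloop
  endfacet
  facet normal -0.9935 -0.1135 0.0000
    outer loop
      vertex 0.393 17.579 0.000
      vertex 1.500 7.890 28.627
      vertex 0.393 17.579 28.627
    endloop
  endfacet
  facet normal -0.6880 -0.7257 0.0000
    outer loop
      vertex 1.500 7.890 0.000
      vertex 8.577 1.180 0.000
      vertex 8.577 1.180 28.627
    endloop
  endfacet
  facet normal -0.6880 -0.7257 0.0000
    outer loop
      vertex 1.500 7.890 0.000
      vertex 8.577 1.180 28.627
      vertex 1.500 7.890 28.627
    endloop
  endfacet
  facet normal -0.0606 -0.9982 0.0000
    outer loop
      vertex 8.577 1.180 0.000
      vertex 18.310 0.589 0.000
      vertex 18.310 0.589 28.627
    endloop
  endfacet
  facet normal -0.0606 -0.9982 0.0000
    outer loop
      vertex 8.577 1.180 0.000
      vertex 18.310 0.589 28.627
      vertex 8.577 1.180 28.627
    endloop
  endfacet
  facet normal 0.5951 -0.8037 0.0000
    outer loop
      vertex 18.310 0.589 0.000
      vertex 26.147 6.392 0.000
      vertex 26.147 6.392 28.627
    endloop
  endfacet
  facet normal 0.5951 -0.8037 0.0000
    outer loop
      vertex 18.310 0.589 0.000
      vertex 26.147 6.392 28.627
      vertex 18.310 0.589 28.627
    endloop
  endfacet
  facet normal 0.9725 -0.2331 0.0000
    outer loop
      vertex 26.147 6.392 0.000
      vertex 28.420 15.875 0.000
      vertex 28.420 15.875 28.627
    endloop
  endfacet
  facet normal 0.9725 -0.2331 0.0000
    outer loop
      vertex 26.147 6.392 0.000
      vertex 28.420 15.875 28.627
      vertex 26.147 6.392 28.627
    endloop
  endfacet
endsolid part

The G0 Z moves step by Δz≈9.542 mm. Every layer's G1 loop is the same polygon, so the solid is a straight extrusion of it from z=0 to z≈28.6. Closing with flat bottom and top caps and triangulating gives 32 facets — a regular 9-sided prism (a cylinder approximated with 9 flat sides), circumscribed radius ≈ 14.3 mm, height ≈ 28.6 mm.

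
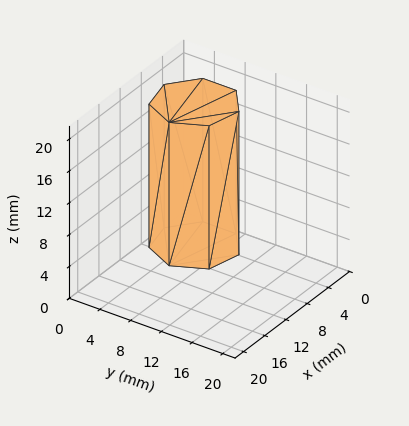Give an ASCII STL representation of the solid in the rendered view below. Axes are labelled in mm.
Reading the render: the shape is a regular 7-sided prism (a cylinder approximated with 7 flat sides), circumscribed radius ≈ 5 mm, height ≈ 18 mm (dimensions read to the nearest mm from the axis ticks). For the STL, each face is triangulated and given an outward normal.

solid part
  facet normal 0.0000 0.0000 -1.0000
    outer loop
      vertex 3.89 9.87 0.00
      vertex 8.12 8.91 0.00
      vertex 10.00 5.00 0.00
    endloop
  endfacet
  facet normal 0.0000 0.0000 -1.0000
    outer loop
      vertex 0.50 7.17 0.00
      vertex 3.89 9.87 0.00
      vertex 10.00 5.00 0.00
    endloop
  endfacet
  facet normal 0.0000 0.0000 -1.0000
    outer loop
      vertex 0.50 2.83 0.00
      vertex 0.50 7.17 0.00
      vertex 10.00 5.00 0.00
    endloop
  endfacet
  facet normal 0.0000 0.0000 -1.0000
    outer loop
      vertex 3.89 0.13 0.00
      vertex 0.50 2.83 0.00
      vertex 10.00 5.00 0.00
    endloop
  endfacet
  facet normal 0.0000 0.0000 -1.0000
    outer loop
      vertex 8.12 1.09 0.00
      vertex 3.89 0.13 0.00
      vertex 10.00 5.00 0.00
    endloop
  endfacet
  facet normal 0.0000 0.0000 1.0000
    outer loop
      vertex 10.00 5.00 18.00
      vertex 8.12 8.91 18.00
      vertex 3.89 9.87 18.00
    endloop
  endfacet
  facet normal 0.0000 0.0000 1.0000
    outer loop
      vertex 10.00 5.00 18.00
      vertex 3.89 9.87 18.00
      vertex 0.50 7.17 18.00
    endloop
  endfacet
  facet normal 0.0000 0.0000 1.0000
    outer loop
      vertex 10.00 5.00 18.00
      vertex 0.50 7.17 18.00
      vertex 0.50 2.83 18.00
    endloop
  endfacet
  facet normal 0.0000 0.0000 1.0000
    outer loop
      vertex 10.00 5.00 18.00
      vertex 0.50 2.83 18.00
      vertex 3.89 0.13 18.00
    endloop
  endfacet
  facet normal 0.0000 0.0000 1.0000
    outer loop
      vertex 10.00 5.00 18.00
      vertex 3.89 0.13 18.00
      vertex 8.12 1.09 18.00
    endloop
  endfacet
  facet normal 0.9012 0.4333 0.0000
    outer loop
      vertex 10.00 5.00 0.00
      vertex 8.12 8.91 0.00
      vertex 8.12 8.91 18.00
    endloop
  endfacet
  facet normal 0.9012 0.4333 0.0000
    outer loop
      vertex 10.00 5.00 0.00
      vertex 8.12 8.91 18.00
      vertex 10.00 5.00 18.00
    endloop
  endfacet
  facet normal 0.2213 0.9752 0.0000
    outer loop
      vertex 8.12 8.91 0.00
      vertex 3.89 9.87 0.00
      vertex 3.89 9.87 18.00
    endloop
  endfacet
  facet normal 0.2213 0.9752 0.0000
    outer loop
      vertex 8.12 8.91 0.00
      vertex 3.89 9.87 18.00
      vertex 8.12 8.91 18.00
    endloop
  endfacet
  facet normal -0.6230 0.7822 0.0000
    outer loop
      vertex 3.89 9.87 0.00
      vertex 0.50 7.17 0.00
      vertex 0.50 7.17 18.00
    endloop
  endfacet
  facet normal -0.6230 0.7822 0.0000
    outer loop
      vertex 3.89 9.87 0.00
      vertex 0.50 7.17 18.00
      vertex 3.89 9.87 18.00
    endloop
  endfacet
  facet normal -1.0000 0.0000 0.0000
    outer loop
      vertex 0.50 7.17 0.00
      vertex 0.50 2.83 0.00
      vertex 0.50 2.83 18.00
    endloop
  endfacet
  facet normal -1.0000 0.0000 0.0000
    outer loop
      vertex 0.50 7.17 0.00
      vertex 0.50 2.83 18.00
      vertex 0.50 7.17 18.00
    endloop
  endfacet
  facet normal -0.6230 -0.7822 0.0000
    outer loop
      vertex 0.50 2.83 0.00
      vertex 3.89 0.13 0.00
      vertex 3.89 0.13 18.00
    endloop
  endfacet
  facet normal -0.6230 -0.7822 0.0000
    outer loop
      vertex 0.50 2.83 0.00
      vertex 3.89 0.13 18.00
      vertex 0.50 2.83 18.00
    endloop
  endfacet
  facet normal 0.2213 -0.9752 0.0000
    outer loop
      vertex 3.89 0.13 0.00
      vertex 8.12 1.09 0.00
      vertex 8.12 1.09 18.00
    endloop
  endfacet
  facet normal 0.2213 -0.9752 0.0000
    outer loop
      vertex 3.89 0.13 0.00
      vertex 8.12 1.09 18.00
      vertex 3.89 0.13 18.00
    endloop
  endfacet
  facet normal 0.9012 -0.4333 0.0000
    outer loop
      vertex 8.12 1.09 0.00
      vertex 10.00 5.00 0.00
      vertex 10.00 5.00 18.00
    endloop
  endfacet
  facet normal 0.9012 -0.4333 0.0000
    outer loop
      vertex 8.12 1.09 0.00
      vertex 10.00 5.00 18.00
      vertex 8.12 1.09 18.00
    endloop
  endfacet
endsolid part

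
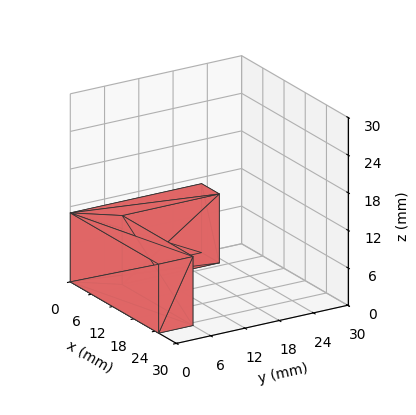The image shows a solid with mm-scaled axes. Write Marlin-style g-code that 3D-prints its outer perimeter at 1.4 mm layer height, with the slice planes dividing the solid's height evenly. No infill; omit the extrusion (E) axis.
Reading the render: the shape is an L-shaped prism: outer 25 × 23 mm, arm thicknesses ≈ 6 mm (horizontal) and 5 mm (vertical), extruded 11 mm in z (dimensions read to the nearest mm from the axis ticks). For the g-code, the solid's height is divided into equal slices at the stated Δz and each level perimeter traced with G1 moves after a G0 lift.

; perimeter-only toolpath
G21 ; units = mm
G90 ; absolute positioning
G28 ; home
; layer 1
G0 Z1.4
G0 X0.0 Y0.0
G1 X25.0 Y0.0
G1 X25.0 Y6.0
G1 X5.0 Y6.0
G1 X5.0 Y23.0
G1 X0.0 Y23.0
G1 X0.0 Y0.0
; layer 2
G0 Z2.8
G0 X0.0 Y0.0
G1 X25.0 Y0.0
G1 X25.0 Y6.0
G1 X5.0 Y6.0
G1 X5.0 Y23.0
G1 X0.0 Y23.0
G1 X0.0 Y0.0
; layer 3
G0 Z4.1
G0 X0.0 Y0.0
G1 X25.0 Y0.0
G1 X25.0 Y6.0
G1 X5.0 Y6.0
G1 X5.0 Y23.0
G1 X0.0 Y23.0
G1 X0.0 Y0.0
; layer 4
G0 Z5.5
G0 X0.0 Y0.0
G1 X25.0 Y0.0
G1 X25.0 Y6.0
G1 X5.0 Y6.0
G1 X5.0 Y23.0
G1 X0.0 Y23.0
G1 X0.0 Y0.0
; layer 5
G0 Z6.9
G0 X0.0 Y0.0
G1 X25.0 Y0.0
G1 X25.0 Y6.0
G1 X5.0 Y6.0
G1 X5.0 Y23.0
G1 X0.0 Y23.0
G1 X0.0 Y0.0
; layer 6
G0 Z8.2
G0 X0.0 Y0.0
G1 X25.0 Y0.0
G1 X25.0 Y6.0
G1 X5.0 Y6.0
G1 X5.0 Y23.0
G1 X0.0 Y23.0
G1 X0.0 Y0.0
; layer 7
G0 Z9.6
G0 X0.0 Y0.0
G1 X25.0 Y0.0
G1 X25.0 Y6.0
G1 X5.0 Y6.0
G1 X5.0 Y23.0
G1 X0.0 Y23.0
G1 X0.0 Y0.0
; layer 8
G0 Z11.0
G0 X0.0 Y0.0
G1 X25.0 Y0.0
G1 X25.0 Y6.0
G1 X5.0 Y6.0
G1 X5.0 Y23.0
G1 X0.0 Y23.0
G1 X0.0 Y0.0
M2 ; end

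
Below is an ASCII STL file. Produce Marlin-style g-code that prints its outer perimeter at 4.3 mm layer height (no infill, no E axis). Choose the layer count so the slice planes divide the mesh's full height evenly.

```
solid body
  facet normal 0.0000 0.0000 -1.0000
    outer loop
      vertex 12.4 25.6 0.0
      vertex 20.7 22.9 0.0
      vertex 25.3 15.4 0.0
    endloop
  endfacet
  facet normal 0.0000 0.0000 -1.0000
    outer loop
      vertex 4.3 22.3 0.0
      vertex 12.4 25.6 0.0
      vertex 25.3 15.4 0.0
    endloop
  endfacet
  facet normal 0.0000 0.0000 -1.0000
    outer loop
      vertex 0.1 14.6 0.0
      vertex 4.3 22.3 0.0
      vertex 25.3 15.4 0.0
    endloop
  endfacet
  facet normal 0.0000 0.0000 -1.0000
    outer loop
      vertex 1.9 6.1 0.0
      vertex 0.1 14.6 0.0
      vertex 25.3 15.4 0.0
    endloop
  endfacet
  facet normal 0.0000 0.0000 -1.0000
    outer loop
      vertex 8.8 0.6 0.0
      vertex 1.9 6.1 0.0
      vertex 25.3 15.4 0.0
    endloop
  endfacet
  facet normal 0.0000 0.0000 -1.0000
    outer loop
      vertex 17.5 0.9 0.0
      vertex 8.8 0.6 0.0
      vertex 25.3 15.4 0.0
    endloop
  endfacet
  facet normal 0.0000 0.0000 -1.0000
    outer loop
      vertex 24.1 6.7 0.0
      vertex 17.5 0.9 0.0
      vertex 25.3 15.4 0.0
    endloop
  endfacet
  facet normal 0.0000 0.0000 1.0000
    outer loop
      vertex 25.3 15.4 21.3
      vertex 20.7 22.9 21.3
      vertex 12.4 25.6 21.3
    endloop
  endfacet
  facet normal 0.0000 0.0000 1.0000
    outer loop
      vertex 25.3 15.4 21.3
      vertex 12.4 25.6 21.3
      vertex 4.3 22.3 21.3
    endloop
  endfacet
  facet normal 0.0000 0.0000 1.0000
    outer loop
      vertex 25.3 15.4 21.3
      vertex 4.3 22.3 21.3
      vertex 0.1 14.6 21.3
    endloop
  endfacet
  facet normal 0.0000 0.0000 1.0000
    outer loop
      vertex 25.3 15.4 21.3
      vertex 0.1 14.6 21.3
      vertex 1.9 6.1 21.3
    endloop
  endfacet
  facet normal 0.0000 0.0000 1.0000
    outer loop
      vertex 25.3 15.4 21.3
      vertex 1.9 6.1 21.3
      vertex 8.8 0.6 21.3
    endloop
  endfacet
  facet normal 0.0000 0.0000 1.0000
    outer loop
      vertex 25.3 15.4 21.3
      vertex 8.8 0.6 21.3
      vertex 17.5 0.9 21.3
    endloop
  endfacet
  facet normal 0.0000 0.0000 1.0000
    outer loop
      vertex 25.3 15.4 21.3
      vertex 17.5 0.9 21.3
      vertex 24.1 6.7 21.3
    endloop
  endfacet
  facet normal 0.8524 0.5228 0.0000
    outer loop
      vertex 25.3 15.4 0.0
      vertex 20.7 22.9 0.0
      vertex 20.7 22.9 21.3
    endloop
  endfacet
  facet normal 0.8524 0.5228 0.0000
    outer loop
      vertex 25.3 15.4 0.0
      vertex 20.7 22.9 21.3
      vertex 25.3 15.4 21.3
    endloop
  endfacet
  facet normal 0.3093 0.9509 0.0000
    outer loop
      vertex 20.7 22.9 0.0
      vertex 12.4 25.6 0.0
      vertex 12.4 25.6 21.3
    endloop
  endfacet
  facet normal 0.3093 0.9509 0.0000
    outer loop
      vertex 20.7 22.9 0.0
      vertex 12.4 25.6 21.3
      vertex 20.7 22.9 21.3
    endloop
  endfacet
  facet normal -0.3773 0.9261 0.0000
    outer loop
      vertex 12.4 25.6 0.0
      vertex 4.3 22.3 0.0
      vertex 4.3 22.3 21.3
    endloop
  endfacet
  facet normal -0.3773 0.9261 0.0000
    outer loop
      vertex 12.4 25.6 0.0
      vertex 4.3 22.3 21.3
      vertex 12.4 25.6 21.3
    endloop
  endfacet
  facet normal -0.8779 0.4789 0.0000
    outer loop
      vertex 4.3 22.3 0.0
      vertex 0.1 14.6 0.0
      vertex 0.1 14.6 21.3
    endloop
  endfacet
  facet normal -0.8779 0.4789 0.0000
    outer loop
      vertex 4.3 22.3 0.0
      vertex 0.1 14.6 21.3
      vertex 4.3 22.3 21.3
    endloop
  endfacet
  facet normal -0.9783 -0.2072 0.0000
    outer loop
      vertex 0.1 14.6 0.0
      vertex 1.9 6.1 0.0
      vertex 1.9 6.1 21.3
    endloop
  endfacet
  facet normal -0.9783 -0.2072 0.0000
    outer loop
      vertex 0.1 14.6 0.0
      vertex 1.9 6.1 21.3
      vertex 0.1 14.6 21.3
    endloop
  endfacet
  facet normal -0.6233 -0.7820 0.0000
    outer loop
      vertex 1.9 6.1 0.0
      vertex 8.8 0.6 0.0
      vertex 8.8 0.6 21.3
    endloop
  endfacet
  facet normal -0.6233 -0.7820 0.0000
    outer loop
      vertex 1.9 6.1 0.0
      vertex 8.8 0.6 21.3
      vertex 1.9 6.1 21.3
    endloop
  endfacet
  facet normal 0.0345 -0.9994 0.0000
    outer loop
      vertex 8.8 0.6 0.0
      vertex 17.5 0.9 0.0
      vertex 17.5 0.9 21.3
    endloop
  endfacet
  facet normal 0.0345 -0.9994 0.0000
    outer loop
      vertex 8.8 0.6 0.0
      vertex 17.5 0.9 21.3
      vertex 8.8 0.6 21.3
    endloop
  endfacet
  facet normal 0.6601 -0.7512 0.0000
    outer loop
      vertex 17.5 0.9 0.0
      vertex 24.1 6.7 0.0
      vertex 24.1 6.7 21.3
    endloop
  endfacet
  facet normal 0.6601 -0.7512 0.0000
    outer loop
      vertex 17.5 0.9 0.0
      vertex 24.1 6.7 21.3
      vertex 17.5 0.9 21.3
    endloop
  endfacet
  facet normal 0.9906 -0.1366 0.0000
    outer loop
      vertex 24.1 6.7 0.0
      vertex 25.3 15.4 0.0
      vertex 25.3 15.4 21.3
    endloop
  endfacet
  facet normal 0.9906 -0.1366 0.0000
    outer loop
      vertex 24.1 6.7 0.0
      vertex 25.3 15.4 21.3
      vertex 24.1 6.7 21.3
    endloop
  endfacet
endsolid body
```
; perimeter-only toolpath
G21 ; units = mm
G90 ; absolute positioning
G28 ; home
; layer 1
G0 Z4.3
G0 X25.3 Y15.4
G1 X20.7 Y22.9
G1 X12.4 Y25.6
G1 X4.3 Y22.3
G1 X0.1 Y14.6
G1 X1.9 Y6.1
G1 X8.8 Y0.6
G1 X17.5 Y0.9
G1 X24.1 Y6.7
G1 X25.3 Y15.4
; layer 2
G0 Z8.5
G0 X25.3 Y15.4
G1 X20.7 Y22.9
G1 X12.4 Y25.6
G1 X4.3 Y22.3
G1 X0.1 Y14.6
G1 X1.9 Y6.1
G1 X8.8 Y0.6
G1 X17.5 Y0.9
G1 X24.1 Y6.7
G1 X25.3 Y15.4
; layer 3
G0 Z12.8
G0 X25.3 Y15.4
G1 X20.7 Y22.9
G1 X12.4 Y25.6
G1 X4.3 Y22.3
G1 X0.1 Y14.6
G1 X1.9 Y6.1
G1 X8.8 Y0.6
G1 X17.5 Y0.9
G1 X24.1 Y6.7
G1 X25.3 Y15.4
; layer 4
G0 Z17.0
G0 X25.3 Y15.4
G1 X20.7 Y22.9
G1 X12.4 Y25.6
G1 X4.3 Y22.3
G1 X0.1 Y14.6
G1 X1.9 Y6.1
G1 X8.8 Y0.6
G1 X17.5 Y0.9
G1 X24.1 Y6.7
G1 X25.3 Y15.4
; layer 5
G0 Z21.3
G0 X25.3 Y15.4
G1 X20.7 Y22.9
G1 X12.4 Y25.6
G1 X4.3 Y22.3
G1 X0.1 Y14.6
G1 X1.9 Y6.1
G1 X8.8 Y0.6
G1 X17.5 Y0.9
G1 X24.1 Y6.7
G1 X25.3 Y15.4
M2 ; end

The solid is a regular 9-sided prism (a cylinder approximated with 9 flat sides), circumscribed radius ≈ 12.8 mm, height ≈ 21.3 mm. Slicing at Δz = 4.3 mm — 5 equal slices spanning the solid's height, so layer i sits at z = i·h/5 — gives 5 non-empty perimeters. Each is a 9-segment closed polygon; G0 lifts to the layer z and rapids to the start vertex, then G1 traces the edges.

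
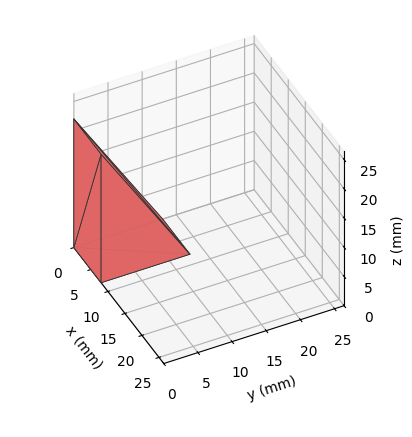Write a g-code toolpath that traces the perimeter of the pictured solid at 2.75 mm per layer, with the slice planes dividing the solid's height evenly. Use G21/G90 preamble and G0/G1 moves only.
Reading the render: the shape is a wedge (ramp): 8 × 13 mm base, rising to 22 mm along the y=0 edge and sloping linearly to z=0 at y=13 (dimensions read to the nearest mm from the axis ticks). For the g-code, the solid's height is divided into equal slices at the stated Δz and each level perimeter traced with G1 moves after a G0 lift.

; perimeter-only toolpath
G21 ; units = mm
G90 ; absolute positioning
G28 ; home
; layer 1
G0 Z2.75
G0 X0.00 Y0.00
G1 X8.00 Y0.00
G1 X8.00 Y11.38
G1 X0.00 Y11.38
G1 X0.00 Y0.00
; layer 2
G0 Z5.50
G0 X0.00 Y0.00
G1 X8.00 Y0.00
G1 X8.00 Y9.75
G1 X0.00 Y9.75
G1 X0.00 Y0.00
; layer 3
G0 Z8.25
G0 X0.00 Y0.00
G1 X8.00 Y0.00
G1 X8.00 Y8.12
G1 X0.00 Y8.12
G1 X0.00 Y0.00
; layer 4
G0 Z11.00
G0 X0.00 Y0.00
G1 X8.00 Y0.00
G1 X8.00 Y6.50
G1 X0.00 Y6.50
G1 X0.00 Y0.00
; layer 5
G0 Z13.75
G0 X0.00 Y0.00
G1 X8.00 Y0.00
G1 X8.00 Y4.88
G1 X0.00 Y4.88
G1 X0.00 Y0.00
; layer 6
G0 Z16.50
G0 X0.00 Y0.00
G1 X8.00 Y0.00
G1 X8.00 Y3.25
G1 X0.00 Y3.25
G1 X0.00 Y0.00
; layer 7
G0 Z19.25
G0 X0.00 Y0.00
G1 X8.00 Y0.00
G1 X8.00 Y1.62
G1 X0.00 Y1.62
G1 X0.00 Y0.00
M2 ; end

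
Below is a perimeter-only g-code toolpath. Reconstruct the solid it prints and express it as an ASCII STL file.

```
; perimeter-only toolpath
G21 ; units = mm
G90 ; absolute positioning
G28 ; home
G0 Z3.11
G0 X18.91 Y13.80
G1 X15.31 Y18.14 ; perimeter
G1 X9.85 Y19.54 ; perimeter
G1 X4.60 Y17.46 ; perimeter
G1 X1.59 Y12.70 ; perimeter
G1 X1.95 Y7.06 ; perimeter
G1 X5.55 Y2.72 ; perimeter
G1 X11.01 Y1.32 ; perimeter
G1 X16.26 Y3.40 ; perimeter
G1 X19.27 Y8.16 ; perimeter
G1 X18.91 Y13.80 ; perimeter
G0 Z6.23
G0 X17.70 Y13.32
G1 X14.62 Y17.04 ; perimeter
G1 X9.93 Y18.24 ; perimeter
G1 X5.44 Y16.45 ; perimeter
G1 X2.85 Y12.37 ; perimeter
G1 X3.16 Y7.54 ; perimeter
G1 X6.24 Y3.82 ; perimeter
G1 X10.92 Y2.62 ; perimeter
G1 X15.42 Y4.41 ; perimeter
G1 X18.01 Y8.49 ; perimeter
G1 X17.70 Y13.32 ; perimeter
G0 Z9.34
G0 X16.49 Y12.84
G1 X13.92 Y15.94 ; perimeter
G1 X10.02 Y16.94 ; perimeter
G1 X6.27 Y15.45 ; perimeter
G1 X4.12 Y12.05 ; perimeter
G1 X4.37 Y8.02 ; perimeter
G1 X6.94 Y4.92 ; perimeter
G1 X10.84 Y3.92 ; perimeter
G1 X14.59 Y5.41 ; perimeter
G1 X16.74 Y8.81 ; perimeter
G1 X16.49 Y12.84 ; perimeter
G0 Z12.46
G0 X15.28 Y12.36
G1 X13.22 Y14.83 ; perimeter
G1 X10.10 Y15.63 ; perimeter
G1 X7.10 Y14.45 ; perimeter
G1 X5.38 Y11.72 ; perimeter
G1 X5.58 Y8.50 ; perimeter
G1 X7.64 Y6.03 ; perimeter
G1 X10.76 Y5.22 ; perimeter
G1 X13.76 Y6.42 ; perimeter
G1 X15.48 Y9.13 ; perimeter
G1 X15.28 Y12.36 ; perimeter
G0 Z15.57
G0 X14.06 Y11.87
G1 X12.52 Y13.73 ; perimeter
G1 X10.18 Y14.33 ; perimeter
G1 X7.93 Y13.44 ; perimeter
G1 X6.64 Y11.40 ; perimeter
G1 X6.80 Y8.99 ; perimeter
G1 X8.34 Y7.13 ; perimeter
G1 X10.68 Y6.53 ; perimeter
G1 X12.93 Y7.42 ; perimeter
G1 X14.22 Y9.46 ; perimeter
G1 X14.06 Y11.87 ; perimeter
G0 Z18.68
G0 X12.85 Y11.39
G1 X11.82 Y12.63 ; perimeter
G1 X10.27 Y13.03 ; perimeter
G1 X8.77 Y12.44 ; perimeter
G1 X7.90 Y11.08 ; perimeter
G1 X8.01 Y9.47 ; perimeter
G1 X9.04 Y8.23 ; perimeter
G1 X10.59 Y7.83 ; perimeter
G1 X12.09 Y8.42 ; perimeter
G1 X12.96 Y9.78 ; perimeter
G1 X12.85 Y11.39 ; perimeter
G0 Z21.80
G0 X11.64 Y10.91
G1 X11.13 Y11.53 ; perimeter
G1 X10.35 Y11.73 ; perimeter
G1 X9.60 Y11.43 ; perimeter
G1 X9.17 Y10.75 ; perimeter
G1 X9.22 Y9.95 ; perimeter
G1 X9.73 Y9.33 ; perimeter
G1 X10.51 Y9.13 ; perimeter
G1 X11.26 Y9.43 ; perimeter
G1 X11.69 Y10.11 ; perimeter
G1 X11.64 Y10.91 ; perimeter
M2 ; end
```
solid part
  facet normal 0.0000 0.0000 -1.0000
    outer loop
      vertex 9.77 20.84 0.00
      vertex 16.01 19.24 0.00
      vertex 20.12 14.28 0.00
    endloop
  endfacet
  facet normal 0.0000 0.0000 -1.0000
    outer loop
      vertex 3.77 18.46 0.00
      vertex 9.77 20.84 0.00
      vertex 20.12 14.28 0.00
    endloop
  endfacet
  facet normal 0.0000 0.0000 -1.0000
    outer loop
      vertex 0.33 13.02 0.00
      vertex 3.77 18.46 0.00
      vertex 20.12 14.28 0.00
    endloop
  endfacet
  facet normal 0.0000 0.0000 -1.0000
    outer loop
      vertex 0.74 6.58 0.00
      vertex 0.33 13.02 0.00
      vertex 20.12 14.28 0.00
    endloop
  endfacet
  facet normal 0.0000 0.0000 -1.0000
    outer loop
      vertex 4.85 1.62 0.00
      vertex 0.74 6.58 0.00
      vertex 20.12 14.28 0.00
    endloop
  endfacet
  facet normal 0.0000 0.0000 -1.0000
    outer loop
      vertex 11.09 0.02 0.00
      vertex 4.85 1.62 0.00
      vertex 20.12 14.28 0.00
    endloop
  endfacet
  facet normal 0.0000 0.0000 -1.0000
    outer loop
      vertex 17.09 2.40 0.00
      vertex 11.09 0.02 0.00
      vertex 20.12 14.28 0.00
    endloop
  endfacet
  facet normal 0.0000 0.0000 -1.0000
    outer loop
      vertex 20.53 7.84 0.00
      vertex 17.09 2.40 0.00
      vertex 20.12 14.28 0.00
    endloop
  endfacet
  facet normal 0.7154 0.5928 0.3699
    outer loop
      vertex 20.12 14.28 0.00
      vertex 16.01 19.24 0.00
      vertex 10.43 10.43 24.91
    endloop
  endfacet
  facet normal 0.2308 0.8999 0.3700
    outer loop
      vertex 16.01 19.24 0.00
      vertex 9.77 20.84 0.00
      vertex 10.43 10.43 24.91
    endloop
  endfacet
  facet normal -0.3426 0.8636 0.3700
    outer loop
      vertex 9.77 20.84 0.00
      vertex 3.77 18.46 0.00
      vertex 10.43 10.43 24.91
    endloop
  endfacet
  facet normal -0.7852 0.4965 0.3700
    outer loop
      vertex 3.77 18.46 0.00
      vertex 0.33 13.02 0.00
      vertex 10.43 10.43 24.91
    endloop
  endfacet
  facet normal -0.9272 -0.0590 0.3698
    outer loop
      vertex 0.33 13.02 0.00
      vertex 0.74 6.58 0.00
      vertex 10.43 10.43 24.91
    endloop
  endfacet
  facet normal -0.7154 -0.5928 0.3699
    outer loop
      vertex 0.74 6.58 0.00
      vertex 4.85 1.62 0.00
      vertex 10.43 10.43 24.91
    endloop
  endfacet
  facet normal -0.2308 -0.8999 0.3700
    outer loop
      vertex 4.85 1.62 0.00
      vertex 11.09 0.02 0.00
      vertex 10.43 10.43 24.91
    endloop
  endfacet
  facet normal 0.3426 -0.8636 0.3700
    outer loop
      vertex 11.09 0.02 0.00
      vertex 17.09 2.40 0.00
      vertex 10.43 10.43 24.91
    endloop
  endfacet
  facet normal 0.7852 -0.4965 0.3700
    outer loop
      vertex 17.09 2.40 0.00
      vertex 20.53 7.84 0.00
      vertex 10.43 10.43 24.91
    endloop
  endfacet
  facet normal 0.9272 0.0590 0.3698
    outer loop
      vertex 20.53 7.84 0.00
      vertex 20.12 14.28 0.00
      vertex 10.43 10.43 24.91
    endloop
  endfacet
endsolid part

The G0 Z moves step by Δz≈3.11 mm. The G1 loops shrink linearly with z, so the solid tapers from its base footprint up to z≈24.9. Closing with a flat bottom cap and the tapered top and triangulating gives 18 facets — a regular 10-sided pyramid, base circumscribed radius ≈ 10.4 mm, apex at z ≈ 24.9 mm.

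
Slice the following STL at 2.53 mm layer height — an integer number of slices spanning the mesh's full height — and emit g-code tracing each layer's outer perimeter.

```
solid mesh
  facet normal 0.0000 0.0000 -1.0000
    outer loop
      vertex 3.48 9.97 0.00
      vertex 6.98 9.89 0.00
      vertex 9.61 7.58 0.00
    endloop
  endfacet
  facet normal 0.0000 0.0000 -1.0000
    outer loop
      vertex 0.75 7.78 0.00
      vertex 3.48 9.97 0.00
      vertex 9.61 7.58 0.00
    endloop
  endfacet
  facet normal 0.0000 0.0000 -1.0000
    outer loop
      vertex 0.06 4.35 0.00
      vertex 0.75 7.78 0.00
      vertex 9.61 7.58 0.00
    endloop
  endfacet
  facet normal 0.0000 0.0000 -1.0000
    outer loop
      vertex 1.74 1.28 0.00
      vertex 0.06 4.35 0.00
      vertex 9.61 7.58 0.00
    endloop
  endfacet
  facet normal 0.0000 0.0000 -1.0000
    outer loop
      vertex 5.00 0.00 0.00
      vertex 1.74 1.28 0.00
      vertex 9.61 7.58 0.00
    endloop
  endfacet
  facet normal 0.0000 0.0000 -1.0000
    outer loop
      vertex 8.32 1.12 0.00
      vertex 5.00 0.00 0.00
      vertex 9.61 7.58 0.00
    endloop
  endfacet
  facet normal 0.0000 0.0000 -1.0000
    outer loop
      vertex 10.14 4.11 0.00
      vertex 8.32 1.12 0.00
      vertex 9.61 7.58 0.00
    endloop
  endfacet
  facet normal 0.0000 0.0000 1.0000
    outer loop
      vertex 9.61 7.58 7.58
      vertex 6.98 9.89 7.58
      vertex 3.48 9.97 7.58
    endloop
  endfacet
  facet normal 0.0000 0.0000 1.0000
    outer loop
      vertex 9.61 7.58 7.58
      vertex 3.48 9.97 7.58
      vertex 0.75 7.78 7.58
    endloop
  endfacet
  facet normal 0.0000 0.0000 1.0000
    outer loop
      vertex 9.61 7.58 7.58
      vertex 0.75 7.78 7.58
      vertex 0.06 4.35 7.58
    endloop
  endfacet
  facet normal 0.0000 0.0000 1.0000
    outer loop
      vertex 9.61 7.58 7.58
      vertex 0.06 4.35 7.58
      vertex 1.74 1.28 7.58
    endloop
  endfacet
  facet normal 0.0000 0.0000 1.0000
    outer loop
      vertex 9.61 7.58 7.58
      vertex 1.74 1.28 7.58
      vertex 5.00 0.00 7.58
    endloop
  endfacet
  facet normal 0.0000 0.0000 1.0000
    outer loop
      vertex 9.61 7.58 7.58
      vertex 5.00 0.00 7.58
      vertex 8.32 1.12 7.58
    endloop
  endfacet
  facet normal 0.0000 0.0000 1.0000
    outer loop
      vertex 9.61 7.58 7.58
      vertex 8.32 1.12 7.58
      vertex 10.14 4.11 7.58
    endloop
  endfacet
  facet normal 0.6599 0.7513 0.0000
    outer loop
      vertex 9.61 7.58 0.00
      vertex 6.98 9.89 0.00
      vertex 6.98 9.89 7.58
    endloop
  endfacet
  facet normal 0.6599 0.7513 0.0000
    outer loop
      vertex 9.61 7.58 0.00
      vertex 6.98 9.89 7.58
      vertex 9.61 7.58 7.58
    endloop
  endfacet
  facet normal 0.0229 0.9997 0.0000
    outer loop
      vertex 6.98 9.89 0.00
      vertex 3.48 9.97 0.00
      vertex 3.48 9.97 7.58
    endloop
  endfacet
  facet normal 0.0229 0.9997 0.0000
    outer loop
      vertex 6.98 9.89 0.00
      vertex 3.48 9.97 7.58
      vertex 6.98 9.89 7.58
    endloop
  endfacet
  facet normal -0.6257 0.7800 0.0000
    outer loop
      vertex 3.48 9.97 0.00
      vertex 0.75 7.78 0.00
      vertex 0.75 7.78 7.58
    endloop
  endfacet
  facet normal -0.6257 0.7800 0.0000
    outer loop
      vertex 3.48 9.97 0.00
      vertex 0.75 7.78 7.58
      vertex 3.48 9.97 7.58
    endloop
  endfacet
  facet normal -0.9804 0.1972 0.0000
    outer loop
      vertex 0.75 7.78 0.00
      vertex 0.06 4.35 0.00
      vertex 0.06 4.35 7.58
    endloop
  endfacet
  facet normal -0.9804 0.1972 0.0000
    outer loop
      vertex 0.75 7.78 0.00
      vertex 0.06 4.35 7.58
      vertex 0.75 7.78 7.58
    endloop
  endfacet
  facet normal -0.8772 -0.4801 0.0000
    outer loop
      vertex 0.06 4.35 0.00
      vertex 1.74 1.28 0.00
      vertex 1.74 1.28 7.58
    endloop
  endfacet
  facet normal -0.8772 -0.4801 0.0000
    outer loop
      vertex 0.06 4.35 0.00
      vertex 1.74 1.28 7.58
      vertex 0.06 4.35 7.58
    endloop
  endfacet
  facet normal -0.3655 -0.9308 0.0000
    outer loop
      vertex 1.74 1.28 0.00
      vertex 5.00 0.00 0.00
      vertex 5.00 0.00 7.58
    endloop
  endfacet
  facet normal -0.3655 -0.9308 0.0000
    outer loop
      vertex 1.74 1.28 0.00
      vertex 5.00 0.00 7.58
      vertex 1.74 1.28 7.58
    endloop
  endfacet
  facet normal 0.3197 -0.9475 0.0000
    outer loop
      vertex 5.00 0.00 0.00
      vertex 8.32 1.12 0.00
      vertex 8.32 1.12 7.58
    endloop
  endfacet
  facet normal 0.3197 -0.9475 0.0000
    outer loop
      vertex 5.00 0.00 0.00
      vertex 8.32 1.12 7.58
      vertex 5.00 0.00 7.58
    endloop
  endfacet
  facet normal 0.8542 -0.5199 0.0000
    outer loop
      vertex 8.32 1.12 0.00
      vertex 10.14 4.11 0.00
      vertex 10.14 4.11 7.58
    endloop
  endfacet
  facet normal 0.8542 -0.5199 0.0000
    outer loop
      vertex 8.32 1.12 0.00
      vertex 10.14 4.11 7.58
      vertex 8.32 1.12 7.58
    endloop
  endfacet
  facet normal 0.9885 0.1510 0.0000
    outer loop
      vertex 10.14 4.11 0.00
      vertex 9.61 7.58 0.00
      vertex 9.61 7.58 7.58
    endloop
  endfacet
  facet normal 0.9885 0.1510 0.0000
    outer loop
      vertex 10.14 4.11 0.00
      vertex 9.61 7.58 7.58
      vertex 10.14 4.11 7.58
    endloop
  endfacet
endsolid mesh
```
; perimeter-only toolpath
G21 ; units = mm
G90 ; absolute positioning
G28 ; home
; layer 1
G0 Z2.53
G0 X9.61 Y7.58
G1 X6.98 Y9.89
G1 X3.48 Y9.97
G1 X0.75 Y7.78
G1 X0.06 Y4.35
G1 X1.74 Y1.28
G1 X5.00 Y0.00
G1 X8.32 Y1.12
G1 X10.14 Y4.11
G1 X9.61 Y7.58
; layer 2
G0 Z5.05
G0 X9.61 Y7.58
G1 X6.98 Y9.89
G1 X3.48 Y9.97
G1 X0.75 Y7.78
G1 X0.06 Y4.35
G1 X1.74 Y1.28
G1 X5.00 Y0.00
G1 X8.32 Y1.12
G1 X10.14 Y4.11
G1 X9.61 Y7.58
; layer 3
G0 Z7.58
G0 X9.61 Y7.58
G1 X6.98 Y9.89
G1 X3.48 Y9.97
G1 X0.75 Y7.78
G1 X0.06 Y4.35
G1 X1.74 Y1.28
G1 X5.00 Y0.00
G1 X8.32 Y1.12
G1 X10.14 Y4.11
G1 X9.61 Y7.58
M2 ; end

The solid is a regular 9-sided prism (a cylinder approximated with 9 flat sides), circumscribed radius ≈ 5.12 mm, height ≈ 7.58 mm. Slicing at Δz = 2.53 mm — 3 equal slices spanning the solid's height, so layer i sits at z = i·h/3 — gives 3 non-empty perimeters. Each is a 9-segment closed polygon; G0 lifts to the layer z and rapids to the start vertex, then G1 traces the edges.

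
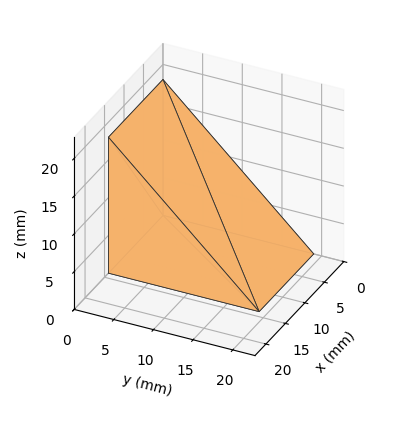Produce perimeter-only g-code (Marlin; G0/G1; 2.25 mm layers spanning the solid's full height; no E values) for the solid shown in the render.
Reading the render: the shape is a wedge (ramp): 14 × 19 mm base, rising to 18 mm along the y=0 edge and sloping linearly to z=0 at y=19 (dimensions read to the nearest mm from the axis ticks). For the g-code, the solid's height is divided into equal slices at the stated Δz and each level perimeter traced with G1 moves after a G0 lift.

; perimeter-only toolpath
G21 ; units = mm
G90 ; absolute positioning
G28 ; home
; layer 1
G0 Z2.25
G0 X0.00 Y0.00
G1 X14.00 Y0.00
G1 X14.00 Y16.62
G1 X0.00 Y16.62
G1 X0.00 Y0.00
; layer 2
G0 Z4.50
G0 X0.00 Y0.00
G1 X14.00 Y0.00
G1 X14.00 Y14.25
G1 X0.00 Y14.25
G1 X0.00 Y0.00
; layer 3
G0 Z6.75
G0 X0.00 Y0.00
G1 X14.00 Y0.00
G1 X14.00 Y11.88
G1 X0.00 Y11.88
G1 X0.00 Y0.00
; layer 4
G0 Z9.00
G0 X0.00 Y0.00
G1 X14.00 Y0.00
G1 X14.00 Y9.50
G1 X0.00 Y9.50
G1 X0.00 Y0.00
; layer 5
G0 Z11.25
G0 X0.00 Y0.00
G1 X14.00 Y0.00
G1 X14.00 Y7.12
G1 X0.00 Y7.12
G1 X0.00 Y0.00
; layer 6
G0 Z13.50
G0 X0.00 Y0.00
G1 X14.00 Y0.00
G1 X14.00 Y4.75
G1 X0.00 Y4.75
G1 X0.00 Y0.00
; layer 7
G0 Z15.75
G0 X0.00 Y0.00
G1 X14.00 Y0.00
G1 X14.00 Y2.38
G1 X0.00 Y2.38
G1 X0.00 Y0.00
M2 ; end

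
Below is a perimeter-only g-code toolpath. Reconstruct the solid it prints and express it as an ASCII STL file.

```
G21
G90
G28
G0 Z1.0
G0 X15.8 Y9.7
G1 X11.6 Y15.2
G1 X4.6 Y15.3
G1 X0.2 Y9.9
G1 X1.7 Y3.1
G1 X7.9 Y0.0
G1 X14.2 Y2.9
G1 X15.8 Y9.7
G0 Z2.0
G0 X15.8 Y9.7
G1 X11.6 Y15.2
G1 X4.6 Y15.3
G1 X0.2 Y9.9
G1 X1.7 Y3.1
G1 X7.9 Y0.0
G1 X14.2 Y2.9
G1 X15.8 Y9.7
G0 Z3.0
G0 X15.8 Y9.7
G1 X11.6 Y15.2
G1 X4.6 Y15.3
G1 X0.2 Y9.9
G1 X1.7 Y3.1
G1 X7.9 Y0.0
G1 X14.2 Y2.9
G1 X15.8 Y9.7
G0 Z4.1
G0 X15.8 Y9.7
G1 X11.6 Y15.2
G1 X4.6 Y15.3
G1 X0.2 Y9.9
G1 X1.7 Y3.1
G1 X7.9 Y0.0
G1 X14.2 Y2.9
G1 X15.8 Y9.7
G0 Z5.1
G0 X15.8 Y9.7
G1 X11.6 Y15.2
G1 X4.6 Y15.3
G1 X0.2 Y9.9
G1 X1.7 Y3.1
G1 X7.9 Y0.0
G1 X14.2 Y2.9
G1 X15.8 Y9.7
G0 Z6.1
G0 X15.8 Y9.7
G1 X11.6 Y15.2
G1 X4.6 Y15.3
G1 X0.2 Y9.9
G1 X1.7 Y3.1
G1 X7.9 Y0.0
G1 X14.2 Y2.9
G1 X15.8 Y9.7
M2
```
solid part
  facet normal 0.0000 0.0000 -1.0000
    outer loop
      vertex 4.6 15.3 0.0
      vertex 11.6 15.2 0.0
      vertex 15.8 9.7 0.0
    endloop
  endfacet
  facet normal 0.0000 0.0000 -1.0000
    outer loop
      vertex 0.2 9.9 0.0
      vertex 4.6 15.3 0.0
      vertex 15.8 9.7 0.0
    endloop
  endfacet
  facet normal 0.0000 0.0000 -1.0000
    outer loop
      vertex 1.7 3.1 0.0
      vertex 0.2 9.9 0.0
      vertex 15.8 9.7 0.0
    endloop
  endfacet
  facet normal 0.0000 0.0000 -1.0000
    outer loop
      vertex 7.9 0.0 0.0
      vertex 1.7 3.1 0.0
      vertex 15.8 9.7 0.0
    endloop
  endfacet
  facet normal 0.0000 0.0000 -1.0000
    outer loop
      vertex 14.2 2.9 0.0
      vertex 7.9 0.0 0.0
      vertex 15.8 9.7 0.0
    endloop
  endfacet
  facet normal 0.0000 0.0000 1.0000
    outer loop
      vertex 15.8 9.7 6.1
      vertex 11.6 15.2 6.1
      vertex 4.6 15.3 6.1
    endloop
  endfacet
  facet normal 0.0000 0.0000 1.0000
    outer loop
      vertex 15.8 9.7 6.1
      vertex 4.6 15.3 6.1
      vertex 0.2 9.9 6.1
    endloop
  endfacet
  facet normal 0.0000 0.0000 1.0000
    outer loop
      vertex 15.8 9.7 6.1
      vertex 0.2 9.9 6.1
      vertex 1.7 3.1 6.1
    endloop
  endfacet
  facet normal 0.0000 0.0000 1.0000
    outer loop
      vertex 15.8 9.7 6.1
      vertex 1.7 3.1 6.1
      vertex 7.9 0.0 6.1
    endloop
  endfacet
  facet normal 0.0000 0.0000 1.0000
    outer loop
      vertex 15.8 9.7 6.1
      vertex 7.9 0.0 6.1
      vertex 14.2 2.9 6.1
    endloop
  endfacet
  facet normal 0.7948 0.6069 0.0000
    outer loop
      vertex 15.8 9.7 0.0
      vertex 11.6 15.2 0.0
      vertex 11.6 15.2 6.1
    endloop
  endfacet
  facet normal 0.7948 0.6069 0.0000
    outer loop
      vertex 15.8 9.7 0.0
      vertex 11.6 15.2 6.1
      vertex 15.8 9.7 6.1
    endloop
  endfacet
  facet normal 0.0143 0.9999 0.0000
    outer loop
      vertex 11.6 15.2 0.0
      vertex 4.6 15.3 0.0
      vertex 4.6 15.3 6.1
    endloop
  endfacet
  facet normal 0.0143 0.9999 0.0000
    outer loop
      vertex 11.6 15.2 0.0
      vertex 4.6 15.3 6.1
      vertex 11.6 15.2 6.1
    endloop
  endfacet
  facet normal -0.7752 0.6317 0.0000
    outer loop
      vertex 4.6 15.3 0.0
      vertex 0.2 9.9 0.0
      vertex 0.2 9.9 6.1
    endloop
  endfacet
  facet normal -0.7752 0.6317 0.0000
    outer loop
      vertex 4.6 15.3 0.0
      vertex 0.2 9.9 6.1
      vertex 4.6 15.3 6.1
    endloop
  endfacet
  facet normal -0.9765 -0.2154 0.0000
    outer loop
      vertex 0.2 9.9 0.0
      vertex 1.7 3.1 0.0
      vertex 1.7 3.1 6.1
    endloop
  endfacet
  facet normal -0.9765 -0.2154 0.0000
    outer loop
      vertex 0.2 9.9 0.0
      vertex 1.7 3.1 6.1
      vertex 0.2 9.9 6.1
    endloop
  endfacet
  facet normal -0.4472 -0.8944 0.0000
    outer loop
      vertex 1.7 3.1 0.0
      vertex 7.9 0.0 0.0
      vertex 7.9 0.0 6.1
    endloop
  endfacet
  facet normal -0.4472 -0.8944 0.0000
    outer loop
      vertex 1.7 3.1 0.0
      vertex 7.9 0.0 6.1
      vertex 1.7 3.1 6.1
    endloop
  endfacet
  facet normal 0.4181 -0.9084 0.0000
    outer loop
      vertex 7.9 0.0 0.0
      vertex 14.2 2.9 0.0
      vertex 14.2 2.9 6.1
    endloop
  endfacet
  facet normal 0.4181 -0.9084 0.0000
    outer loop
      vertex 7.9 0.0 0.0
      vertex 14.2 2.9 6.1
      vertex 7.9 0.0 6.1
    endloop
  endfacet
  facet normal 0.9734 -0.2290 0.0000
    outer loop
      vertex 14.2 2.9 0.0
      vertex 15.8 9.7 0.0
      vertex 15.8 9.7 6.1
    endloop
  endfacet
  facet normal 0.9734 -0.2290 0.0000
    outer loop
      vertex 14.2 2.9 0.0
      vertex 15.8 9.7 6.1
      vertex 14.2 2.9 6.1
    endloop
  endfacet
endsolid part

The G0 Z moves step by Δz≈1.0 mm. Every layer's G1 loop is the same polygon, so the solid is a straight extrusion of it from z=0 to z≈6.1. Closing with flat bottom and top caps and triangulating gives 24 facets — a regular 7-sided prism (a cylinder approximated with 7 flat sides), circumscribed radius ≈ 8 mm, height ≈ 6.1 mm.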